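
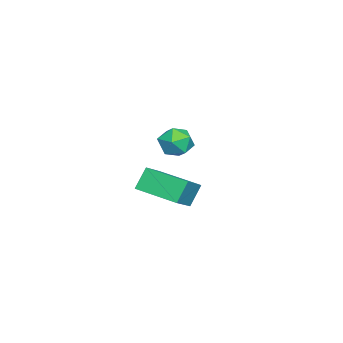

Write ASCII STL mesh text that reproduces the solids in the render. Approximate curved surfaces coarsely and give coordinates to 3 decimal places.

solid 
facet normal -0.483 0.254 0.838
outer loop
vertex 2.844 2.527 -1.426
vertex 3.328 4.543 -1.759
vertex 1.493 2.713 -2.262
endloop
endfacet
facet normal -0.231 -0.960 0.159
outer loop
vertex 2.092 2.397 -3.301
vertex 2.844 2.527 -1.426
vertex 1.493 2.713 -2.262
endloop
endfacet
facet normal -0.483 0.254 0.838
outer loop
vertex 1.493 2.713 -2.262
vertex 3.328 4.543 -1.759
vertex 1.977 4.729 -2.595
endloop
endfacet
facet normal -0.845 0.117 -0.522
outer loop
vertex 1.977 4.729 -2.595
vertex 2.092 2.397 -3.301
vertex 1.493 2.713 -2.262
endloop
endfacet
facet normal 0.845 -0.117 0.522
outer loop
vertex 2.844 2.527 -1.426
vertex 3.927 4.227 -2.798
vertex 3.328 4.543 -1.759
endloop
endfacet
facet normal -0.231 -0.960 0.159
outer loop
vertex 3.443 2.211 -2.465
vertex 2.844 2.527 -1.426
vertex 2.092 2.397 -3.301
endloop
endfacet
facet normal 0.845 -0.117 0.522
outer loop
vertex 3.443 2.211 -2.465
vertex 3.927 4.227 -2.798
vertex 2.844 2.527 -1.426
endloop
endfacet
facet normal 0.231 0.960 -0.159
outer loop
vertex 3.328 4.543 -1.759
vertex 3.927 4.227 -2.798
vertex 1.977 4.729 -2.595
endloop
endfacet
facet normal -0.845 0.117 -0.522
outer loop
vertex 2.576 4.413 -3.634
vertex 2.092 2.397 -3.301
vertex 1.977 4.729 -2.595
endloop
endfacet
facet normal 0.231 0.960 -0.159
outer loop
vertex 1.977 4.729 -2.595
vertex 3.927 4.227 -2.798
vertex 2.576 4.413 -3.634
endloop
endfacet
facet normal 0.483 -0.254 -0.838
outer loop
vertex 2.576 4.413 -3.634
vertex 3.443 2.211 -2.465
vertex 2.092 2.397 -3.301
endloop
endfacet
facet normal 0.483 -0.254 -0.838
outer loop
vertex 3.927 4.227 -2.798
vertex 3.443 2.211 -2.465
vertex 2.576 4.413 -3.634
endloop
endfacet
facet normal -0.876 0.479 -0.050
outer loop
vertex -3.024 2.96 -2.639
vertex -3.477 2.122 -2.723
vertex -3.322 2.497 -1.857
endloop
endfacet
facet normal -0.408 0.845 0.345
outer loop
vertex -3.024 2.96 -2.639
vertex -3.322 2.497 -1.857
vertex -2.462 2.916 -1.866
endloop
endfacet
facet normal 0.160 0.985 -0.061
outer loop
vertex -3.024 2.96 -2.639
vertex -2.462 2.916 -1.866
vertex -2.085 2.801 -2.738
endloop
endfacet
facet normal 0.045 0.705 -0.708
outer loop
vertex -3.024 2.96 -2.639
vertex -2.085 2.801 -2.738
vertex -2.713 2.309 -3.268
endloop
endfacet
facet normal -0.596 0.392 -0.701
outer loop
vertex -3.024 2.96 -2.639
vertex -2.713 2.309 -3.268
vertex -3.477 2.122 -2.723
endloop
endfacet
facet normal -0.198 0.426 0.883
outer loop
vertex -2.462 2.916 -1.866
vertex -3.322 2.497 -1.857
vertex -2.567 2.051 -1.472
endloop
endfacet
facet normal -0.955 -0.167 0.243
outer loop
vertex -3.322 2.497 -1.857
vertex -3.477 2.122 -2.723
vertex -3.195 1.559 -2.002
endloop
endfacet
facet normal -0.502 -0.307 -0.809
outer loop
vertex -3.477 2.122 -2.723
vertex -2.713 2.309 -3.268
vertex -2.818 1.444 -2.874
endloop
endfacet
facet normal 0.536 0.199 -0.820
outer loop
vertex -2.713 2.309 -3.268
vertex -2.085 2.801 -2.738
vertex -1.958 1.863 -2.883
endloop
endfacet
facet normal 0.723 0.652 0.227
outer loop
vertex -2.085 2.801 -2.738
vertex -2.462 2.916 -1.866
vertex -1.803 2.238 -2.017
endloop
endfacet
facet normal -0.045 -0.705 0.708
outer loop
vertex -2.256 1.4 -2.101
vertex -2.567 2.051 -1.472
vertex -3.195 1.559 -2.002
endloop
endfacet
facet normal -0.160 -0.985 0.061
outer loop
vertex -2.256 1.4 -2.101
vertex -3.195 1.559 -2.002
vertex -2.818 1.444 -2.874
endloop
endfacet
facet normal 0.408 -0.845 -0.345
outer loop
vertex -2.256 1.4 -2.101
vertex -2.818 1.444 -2.874
vertex -1.958 1.863 -2.883
endloop
endfacet
facet normal 0.876 -0.479 0.050
outer loop
vertex -2.256 1.4 -2.101
vertex -1.958 1.863 -2.883
vertex -1.803 2.238 -2.017
endloop
endfacet
facet normal 0.596 -0.392 0.701
outer loop
vertex -2.256 1.4 -2.101
vertex -1.803 2.238 -2.017
vertex -2.567 2.051 -1.472
endloop
endfacet
facet normal -0.536 -0.199 0.820
outer loop
vertex -3.195 1.559 -2.002
vertex -2.567 2.051 -1.472
vertex -3.322 2.497 -1.857
endloop
endfacet
facet normal -0.723 -0.652 -0.227
outer loop
vertex -2.818 1.444 -2.874
vertex -3.195 1.559 -2.002
vertex -3.477 2.122 -2.723
endloop
endfacet
facet normal 0.198 -0.426 -0.883
outer loop
vertex -1.958 1.863 -2.883
vertex -2.818 1.444 -2.874
vertex -2.713 2.309 -3.268
endloop
endfacet
facet normal 0.955 0.167 -0.243
outer loop
vertex -1.803 2.238 -2.017
vertex -1.958 1.863 -2.883
vertex -2.085 2.801 -2.738
endloop
endfacet
facet normal 0.502 0.307 0.809
outer loop
vertex -2.567 2.051 -1.472
vertex -1.803 2.238 -2.017
vertex -2.462 2.916 -1.866
endloop
endfacet

endsolid


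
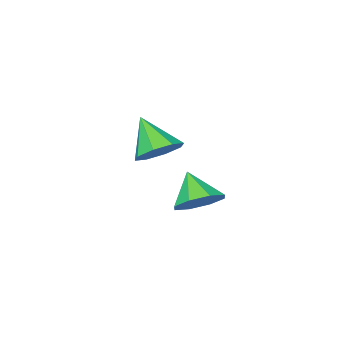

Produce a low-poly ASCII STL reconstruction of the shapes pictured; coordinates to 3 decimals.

solid 
facet normal -0.034 0.625 -0.779
outer loop
vertex -2.236 -1.533 -0.672
vertex -2.964 -2.171 -1.152
vertex -3.013 -1.33 -0.475
endloop
endfacet
facet normal 0.319 0.380 0.868
outer loop
vertex -2.236 -1.533 -0.672
vertex -3.013 -1.33 -0.475
vertex -2.896 -3.409 0.392
endloop
endfacet
facet normal -0.035 0.625 -0.779
outer loop
vertex -3.013 -1.33 -0.475
vertex -2.964 -2.171 -1.152
vertex -3.761 -1.62 -0.674
endloop
endfacet
facet normal -0.363 0.341 0.867
outer loop
vertex -3.013 -1.33 -0.475
vertex -3.761 -1.62 -0.674
vertex -2.896 -3.409 0.392
endloop
endfacet
facet normal -0.035 0.626 -0.779
outer loop
vertex -3.761 -1.62 -0.674
vertex -2.964 -2.171 -1.152
vertex -4.042 -2.232 -1.153
endloop
endfacet
facet normal -0.824 -0.063 0.563
outer loop
vertex -3.761 -1.62 -0.674
vertex -4.042 -2.232 -1.153
vertex -2.896 -3.409 0.392
endloop
endfacet
facet normal -0.035 0.626 -0.779
outer loop
vertex -4.042 -2.232 -1.153
vertex -2.964 -2.171 -1.152
vertex -3.692 -2.808 -1.631
endloop
endfacet
facet normal -0.793 -0.594 0.135
outer loop
vertex -4.042 -2.232 -1.153
vertex -3.692 -2.808 -1.631
vertex -2.896 -3.409 0.392
endloop
endfacet
facet normal -0.034 0.625 -0.780
outer loop
vertex -3.692 -2.808 -1.631
vertex -2.964 -2.171 -1.152
vertex -2.916 -3.011 -1.828
endloop
endfacet
facet normal -0.289 -0.943 -0.166
outer loop
vertex -3.692 -2.808 -1.631
vertex -2.916 -3.011 -1.828
vertex -2.896 -3.409 0.392
endloop
endfacet
facet normal -0.034 0.625 -0.780
outer loop
vertex -2.916 -3.011 -1.828
vertex -2.964 -2.171 -1.152
vertex -2.167 -2.722 -1.629
endloop
endfacet
facet normal 0.393 -0.904 -0.166
outer loop
vertex -2.916 -3.011 -1.828
vertex -2.167 -2.722 -1.629
vertex -2.896 -3.409 0.392
endloop
endfacet
facet normal -0.034 0.626 -0.779
outer loop
vertex -2.167 -2.722 -1.629
vertex -2.964 -2.171 -1.152
vertex -1.886 -2.11 -1.15
endloop
endfacet
facet normal 0.855 -0.501 0.138
outer loop
vertex -2.167 -2.722 -1.629
vertex -1.886 -2.11 -1.15
vertex -2.896 -3.409 0.392
endloop
endfacet
facet normal -0.034 0.625 -0.780
outer loop
vertex -1.886 -2.11 -1.15
vertex -2.964 -2.171 -1.152
vertex -2.236 -1.533 -0.672
endloop
endfacet
facet normal 0.824 0.031 0.566
outer loop
vertex -1.886 -2.11 -1.15
vertex -2.236 -1.533 -0.672
vertex -2.896 -3.409 0.392
endloop
endfacet
facet normal 0.084 0.624 -0.777
outer loop
vertex -0.713 2.072 -2.08
vertex -1.763 2.217 -2.077
vertex -0.94 2.691 -1.607
endloop
endfacet
facet normal 0.770 -0.184 0.611
outer loop
vertex -0.713 2.072 -2.08
vertex -0.94 2.691 -1.607
vertex -1.897 1.223 -0.843
endloop
endfacet
facet normal 0.084 0.625 -0.776
outer loop
vertex -0.94 2.691 -1.607
vertex -1.763 2.217 -2.077
vertex -1.649 3.032 -1.409
endloop
endfacet
facet normal 0.364 0.232 0.902
outer loop
vertex -0.94 2.691 -1.607
vertex -1.649 3.032 -1.409
vertex -1.897 1.223 -0.843
endloop
endfacet
facet normal 0.083 0.625 -0.776
outer loop
vertex -1.649 3.032 -1.409
vertex -1.763 2.217 -2.077
vertex -2.425 2.895 -1.602
endloop
endfacet
facet normal -0.282 0.321 0.904
outer loop
vertex -1.649 3.032 -1.409
vertex -2.425 2.895 -1.602
vertex -1.897 1.223 -0.843
endloop
endfacet
facet normal 0.084 0.625 -0.776
outer loop
vertex -2.425 2.895 -1.602
vertex -1.763 2.217 -2.077
vertex -2.813 2.361 -2.074
endloop
endfacet
facet normal -0.788 0.030 0.614
outer loop
vertex -2.425 2.895 -1.602
vertex -2.813 2.361 -2.074
vertex -1.897 1.223 -0.843
endloop
endfacet
facet normal 0.083 0.625 -0.776
outer loop
vertex -2.813 2.361 -2.074
vertex -1.763 2.217 -2.077
vertex -2.587 1.743 -2.547
endloop
endfacet
facet normal -0.859 -0.470 0.204
outer loop
vertex -2.813 2.361 -2.074
vertex -2.587 1.743 -2.547
vertex -1.897 1.223 -0.843
endloop
endfacet
facet normal 0.084 0.625 -0.776
outer loop
vertex -2.587 1.743 -2.547
vertex -1.763 2.217 -2.077
vertex -1.878 1.402 -2.745
endloop
endfacet
facet normal -0.452 -0.888 -0.088
outer loop
vertex -2.587 1.743 -2.547
vertex -1.878 1.402 -2.745
vertex -1.897 1.223 -0.843
endloop
endfacet
facet normal 0.084 0.625 -0.776
outer loop
vertex -1.878 1.402 -2.745
vertex -1.763 2.217 -2.077
vertex -1.102 1.538 -2.552
endloop
endfacet
facet normal 0.194 -0.977 -0.090
outer loop
vertex -1.878 1.402 -2.745
vertex -1.102 1.538 -2.552
vertex -1.897 1.223 -0.843
endloop
endfacet
facet normal 0.084 0.625 -0.776
outer loop
vertex -1.102 1.538 -2.552
vertex -1.763 2.217 -2.077
vertex -0.713 2.072 -2.08
endloop
endfacet
facet normal 0.700 -0.686 0.199
outer loop
vertex -1.102 1.538 -2.552
vertex -0.713 2.072 -2.08
vertex -1.897 1.223 -0.843
endloop
endfacet

endsolid


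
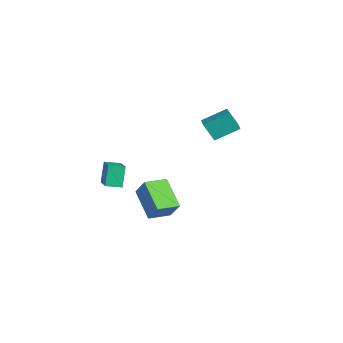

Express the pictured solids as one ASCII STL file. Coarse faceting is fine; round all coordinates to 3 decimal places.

solid 
facet normal -0.361 -0.366 0.858
outer loop
vertex -3.069 3.877 1.57
vertex -3.93 4.168 1.332
vertex -3.361 2.394 0.815
endloop
endfacet
facet normal 0.916 -0.310 0.254
outer loop
vertex -2.87 2.892 -0.352
vertex -3.069 3.877 1.57
vertex -3.361 2.394 0.815
endloop
endfacet
facet normal -0.362 -0.366 0.857
outer loop
vertex -3.361 2.394 0.815
vertex -3.93 4.168 1.332
vertex -4.222 2.685 0.576
endloop
endfacet
facet normal -0.173 -0.878 -0.447
outer loop
vertex -4.222 2.685 0.576
vertex -2.87 2.892 -0.352
vertex -3.361 2.394 0.815
endloop
endfacet
facet normal 0.173 0.878 0.447
outer loop
vertex -3.069 3.877 1.57
vertex -3.439 4.666 0.165
vertex -3.93 4.168 1.332
endloop
endfacet
facet normal 0.916 -0.310 0.254
outer loop
vertex -2.578 4.375 0.404
vertex -3.069 3.877 1.57
vertex -2.87 2.892 -0.352
endloop
endfacet
facet normal 0.172 0.878 0.447
outer loop
vertex -2.578 4.375 0.404
vertex -3.439 4.666 0.165
vertex -3.069 3.877 1.57
endloop
endfacet
facet normal -0.916 0.310 -0.253
outer loop
vertex -3.93 4.168 1.332
vertex -3.439 4.666 0.165
vertex -4.222 2.685 0.576
endloop
endfacet
facet normal -0.173 -0.877 -0.448
outer loop
vertex -3.731 3.183 -0.59
vertex -2.87 2.892 -0.352
vertex -4.222 2.685 0.576
endloop
endfacet
facet normal -0.916 0.310 -0.254
outer loop
vertex -4.222 2.685 0.576
vertex -3.439 4.666 0.165
vertex -3.731 3.183 -0.59
endloop
endfacet
facet normal 0.361 0.366 -0.858
outer loop
vertex -3.731 3.183 -0.59
vertex -2.578 4.375 0.404
vertex -2.87 2.892 -0.352
endloop
endfacet
facet normal 0.362 0.365 -0.858
outer loop
vertex -3.439 4.666 0.165
vertex -2.578 4.375 0.404
vertex -3.731 3.183 -0.59
endloop
endfacet
facet normal -0.495 -0.194 -0.847
outer loop
vertex -1.647 -2.509 -2.357
vertex -1.786 -1.116 -2.595
vertex 0.149 -2.509 -3.406
endloop
endfacet
facet normal 0.098 -0.981 0.167
outer loop
vertex 0.826 -2.244 -2.245
vertex -1.647 -2.509 -2.357
vertex 0.149 -2.509 -3.406
endloop
endfacet
facet normal -0.494 -0.194 -0.847
outer loop
vertex 0.149 -2.509 -3.406
vertex -1.786 -1.116 -2.595
vertex 0.01 -1.116 -3.643
endloop
endfacet
facet normal 0.864 0.000 -0.504
outer loop
vertex 0.01 -1.116 -3.643
vertex 0.826 -2.244 -2.245
vertex 0.149 -2.509 -3.406
endloop
endfacet
facet normal -0.864 -0.000 0.504
outer loop
vertex -1.647 -2.509 -2.357
vertex -1.109 -0.851 -1.434
vertex -1.786 -1.116 -2.595
endloop
endfacet
facet normal 0.098 -0.981 0.167
outer loop
vertex -0.97 -2.244 -1.197
vertex -1.647 -2.509 -2.357
vertex 0.826 -2.244 -2.245
endloop
endfacet
facet normal -0.864 -0.000 0.504
outer loop
vertex -0.97 -2.244 -1.197
vertex -1.109 -0.851 -1.434
vertex -1.647 -2.509 -2.357
endloop
endfacet
facet normal -0.097 0.981 -0.167
outer loop
vertex -1.786 -1.116 -2.595
vertex -1.109 -0.851 -1.434
vertex 0.01 -1.116 -3.643
endloop
endfacet
facet normal 0.864 0.000 -0.504
outer loop
vertex 0.687 -0.851 -2.483
vertex 0.826 -2.244 -2.245
vertex 0.01 -1.116 -3.643
endloop
endfacet
facet normal -0.098 0.981 -0.167
outer loop
vertex 0.01 -1.116 -3.643
vertex -1.109 -0.851 -1.434
vertex 0.687 -0.851 -2.483
endloop
endfacet
facet normal 0.494 0.194 0.847
outer loop
vertex 0.687 -0.851 -2.483
vertex -0.97 -2.244 -1.197
vertex 0.826 -2.244 -2.245
endloop
endfacet
facet normal 0.495 0.194 0.847
outer loop
vertex -1.109 -0.851 -1.434
vertex -0.97 -2.244 -1.197
vertex 0.687 -0.851 -2.483
endloop
endfacet
facet normal -0.858 0.209 -0.469
outer loop
vertex -2.915 -3.856 -0.291
vertex -2.606 -2.974 -0.463
vertex -2.358 -4.286 -1.501
endloop
endfacet
facet normal -0.325 -0.928 0.180
outer loop
vertex -0.634 -4.706 -0.557
vertex -2.915 -3.856 -0.291
vertex -2.358 -4.286 -1.501
endloop
endfacet
facet normal -0.858 0.209 -0.469
outer loop
vertex -2.358 -4.286 -1.501
vertex -2.606 -2.974 -0.463
vertex -2.049 -3.404 -1.673
endloop
endfacet
facet normal 0.398 -0.308 -0.864
outer loop
vertex -2.049 -3.404 -1.673
vertex -0.634 -4.706 -0.557
vertex -2.358 -4.286 -1.501
endloop
endfacet
facet normal -0.398 0.308 0.864
outer loop
vertex -2.915 -3.856 -0.291
vertex -0.882 -3.394 0.481
vertex -2.606 -2.974 -0.463
endloop
endfacet
facet normal -0.325 -0.928 0.180
outer loop
vertex -1.191 -4.276 0.653
vertex -2.915 -3.856 -0.291
vertex -0.634 -4.706 -0.557
endloop
endfacet
facet normal -0.398 0.308 0.864
outer loop
vertex -1.191 -4.276 0.653
vertex -0.882 -3.394 0.481
vertex -2.915 -3.856 -0.291
endloop
endfacet
facet normal 0.325 0.928 -0.180
outer loop
vertex -2.606 -2.974 -0.463
vertex -0.882 -3.394 0.481
vertex -2.049 -3.404 -1.673
endloop
endfacet
facet normal 0.398 -0.308 -0.864
outer loop
vertex -0.325 -3.824 -0.729
vertex -0.634 -4.706 -0.557
vertex -2.049 -3.404 -1.673
endloop
endfacet
facet normal 0.325 0.928 -0.180
outer loop
vertex -2.049 -3.404 -1.673
vertex -0.882 -3.394 0.481
vertex -0.325 -3.824 -0.729
endloop
endfacet
facet normal 0.858 -0.209 0.469
outer loop
vertex -0.325 -3.824 -0.729
vertex -1.191 -4.276 0.653
vertex -0.634 -4.706 -0.557
endloop
endfacet
facet normal 0.858 -0.209 0.469
outer loop
vertex -0.882 -3.394 0.481
vertex -1.191 -4.276 0.653
vertex -0.325 -3.824 -0.729
endloop
endfacet

endsolid


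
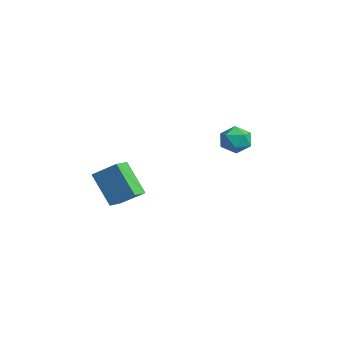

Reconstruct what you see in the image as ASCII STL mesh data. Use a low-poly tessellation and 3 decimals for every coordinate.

solid 
facet normal 0.234 0.486 0.842
outer loop
vertex -2.858 4.469 2.758
vertex -2.998 3.814 3.175
vertex -2.275 3.955 2.893
endloop
endfacet
facet normal 0.595 0.751 0.287
outer loop
vertex -2.858 4.469 2.758
vertex -2.275 3.955 2.893
vertex -2.351 4.287 2.182
endloop
endfacet
facet normal 0.123 0.972 -0.199
outer loop
vertex -2.858 4.469 2.758
vertex -2.351 4.287 2.182
vertex -3.121 4.352 2.024
endloop
endfacet
facet normal -0.531 0.845 0.056
outer loop
vertex -2.858 4.469 2.758
vertex -3.121 4.352 2.024
vertex -3.521 4.06 2.638
endloop
endfacet
facet normal -0.462 0.544 0.700
outer loop
vertex -2.858 4.469 2.758
vertex -3.521 4.06 2.638
vertex -2.998 3.814 3.175
endloop
endfacet
facet normal 0.976 0.219 -0.002
outer loop
vertex -2.351 4.287 2.182
vertex -2.275 3.955 2.893
vertex -2.179 3.52 2.242
endloop
endfacet
facet normal 0.390 -0.209 0.897
outer loop
vertex -2.275 3.955 2.893
vertex -2.998 3.814 3.175
vertex -2.579 3.228 2.856
endloop
endfacet
facet normal -0.737 -0.113 0.666
outer loop
vertex -2.998 3.814 3.175
vertex -3.521 4.06 2.638
vertex -3.349 3.293 2.698
endloop
endfacet
facet normal -0.848 0.374 -0.375
outer loop
vertex -3.521 4.06 2.638
vertex -3.121 4.352 2.024
vertex -3.425 3.625 1.987
endloop
endfacet
facet normal 0.210 0.579 -0.788
outer loop
vertex -3.121 4.352 2.024
vertex -2.351 4.287 2.182
vertex -2.702 3.766 1.705
endloop
endfacet
facet normal 0.531 -0.845 -0.056
outer loop
vertex -2.842 3.111 2.122
vertex -2.179 3.52 2.242
vertex -2.579 3.228 2.856
endloop
endfacet
facet normal -0.123 -0.972 0.199
outer loop
vertex -2.842 3.111 2.122
vertex -2.579 3.228 2.856
vertex -3.349 3.293 2.698
endloop
endfacet
facet normal -0.595 -0.751 -0.287
outer loop
vertex -2.842 3.111 2.122
vertex -3.349 3.293 2.698
vertex -3.425 3.625 1.987
endloop
endfacet
facet normal -0.234 -0.486 -0.842
outer loop
vertex -2.842 3.111 2.122
vertex -3.425 3.625 1.987
vertex -2.702 3.766 1.705
endloop
endfacet
facet normal 0.462 -0.544 -0.700
outer loop
vertex -2.842 3.111 2.122
vertex -2.702 3.766 1.705
vertex -2.179 3.52 2.242
endloop
endfacet
facet normal 0.848 -0.374 0.375
outer loop
vertex -2.579 3.228 2.856
vertex -2.179 3.52 2.242
vertex -2.275 3.955 2.893
endloop
endfacet
facet normal -0.210 -0.579 0.788
outer loop
vertex -3.349 3.293 2.698
vertex -2.579 3.228 2.856
vertex -2.998 3.814 3.175
endloop
endfacet
facet normal -0.976 -0.219 0.002
outer loop
vertex -3.425 3.625 1.987
vertex -3.349 3.293 2.698
vertex -3.521 4.06 2.638
endloop
endfacet
facet normal -0.390 0.209 -0.897
outer loop
vertex -2.702 3.766 1.705
vertex -3.425 3.625 1.987
vertex -3.121 4.352 2.024
endloop
endfacet
facet normal 0.737 0.113 -0.666
outer loop
vertex -2.179 3.52 2.242
vertex -2.702 3.766 1.705
vertex -2.351 4.287 2.182
endloop
endfacet
facet normal -0.540 -0.251 0.803
outer loop
vertex -2.326 -1.676 1.914
vertex -2.872 -1.032 1.748
vertex -3.072 -2.505 1.153
endloop
endfacet
facet normal 0.635 -0.748 0.193
outer loop
vertex -2.088 -2.048 -0.308
vertex -2.326 -1.676 1.914
vertex -3.072 -2.505 1.153
endloop
endfacet
facet normal -0.540 -0.251 0.803
outer loop
vertex -3.072 -2.505 1.153
vertex -2.872 -1.032 1.748
vertex -3.618 -1.861 0.987
endloop
endfacet
facet normal -0.552 -0.614 -0.564
outer loop
vertex -3.618 -1.861 0.987
vertex -2.088 -2.048 -0.308
vertex -3.072 -2.505 1.153
endloop
endfacet
facet normal 0.552 0.614 0.564
outer loop
vertex -2.326 -1.676 1.914
vertex -1.888 -0.575 0.287
vertex -2.872 -1.032 1.748
endloop
endfacet
facet normal 0.635 -0.748 0.193
outer loop
vertex -1.342 -1.219 0.453
vertex -2.326 -1.676 1.914
vertex -2.088 -2.048 -0.308
endloop
endfacet
facet normal 0.552 0.614 0.564
outer loop
vertex -1.342 -1.219 0.453
vertex -1.888 -0.575 0.287
vertex -2.326 -1.676 1.914
endloop
endfacet
facet normal -0.635 0.748 -0.193
outer loop
vertex -2.872 -1.032 1.748
vertex -1.888 -0.575 0.287
vertex -3.618 -1.861 0.987
endloop
endfacet
facet normal -0.552 -0.614 -0.564
outer loop
vertex -2.634 -1.404 -0.474
vertex -2.088 -2.048 -0.308
vertex -3.618 -1.861 0.987
endloop
endfacet
facet normal -0.635 0.748 -0.193
outer loop
vertex -3.618 -1.861 0.987
vertex -1.888 -0.575 0.287
vertex -2.634 -1.404 -0.474
endloop
endfacet
facet normal 0.540 0.251 -0.803
outer loop
vertex -2.634 -1.404 -0.474
vertex -1.342 -1.219 0.453
vertex -2.088 -2.048 -0.308
endloop
endfacet
facet normal 0.540 0.251 -0.803
outer loop
vertex -1.888 -0.575 0.287
vertex -1.342 -1.219 0.453
vertex -2.634 -1.404 -0.474
endloop
endfacet

endsolid


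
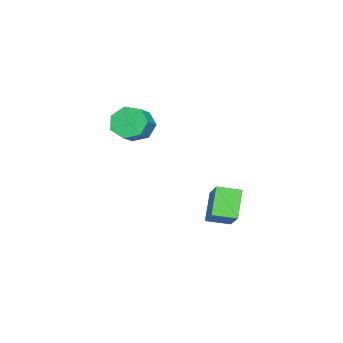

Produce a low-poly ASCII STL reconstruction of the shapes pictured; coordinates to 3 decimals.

solid 
facet normal -0.853 -0.003 -0.521
outer loop
vertex 0.179 -2.298 -0.822
vertex -0.311 -2.272 -0.02
vertex 0.003 -1.554 -0.538
endloop
endfacet
facet normal 0.475 0.410 -0.779
outer loop
vertex 0.179 -2.298 -0.822
vertex 0.003 -1.554 -0.538
vertex 1.16 -2.295 -0.222
endloop
endfacet
facet normal 0.474 0.408 -0.780
outer loop
vertex 1.16 -2.295 -0.222
vertex 0.003 -1.554 -0.538
vertex 0.985 -1.55 0.061
endloop
endfacet
facet normal 0.854 0.003 0.521
outer loop
vertex 1.16 -2.295 -0.222
vertex 0.985 -1.55 0.061
vertex 0.671 -2.268 0.58
endloop
endfacet
facet normal -0.853 -0.003 -0.521
outer loop
vertex 0.003 -1.554 -0.538
vertex -0.311 -2.272 -0.02
vertex -0.409 -1.35 0.135
endloop
endfacet
facet normal 0.127 0.968 -0.215
outer loop
vertex 0.003 -1.554 -0.538
vertex -0.409 -1.35 0.135
vertex 0.985 -1.55 0.061
endloop
endfacet
facet normal 0.127 0.968 -0.215
outer loop
vertex 0.985 -1.55 0.061
vertex -0.409 -1.35 0.135
vertex 0.573 -1.346 0.735
endloop
endfacet
facet normal 0.854 0.003 0.521
outer loop
vertex 0.985 -1.55 0.061
vertex 0.573 -1.346 0.735
vertex 0.671 -2.268 0.58
endloop
endfacet
facet normal -0.854 -0.003 -0.520
outer loop
vertex -0.409 -1.35 0.135
vertex -0.311 -2.272 -0.02
vertex -0.747 -1.84 0.693
endloop
endfacet
facet normal -0.315 0.800 0.511
outer loop
vertex -0.409 -1.35 0.135
vertex -0.747 -1.84 0.693
vertex 0.573 -1.346 0.735
endloop
endfacet
facet normal -0.315 0.799 0.513
outer loop
vertex 0.573 -1.346 0.735
vertex -0.747 -1.84 0.693
vertex 0.235 -1.837 1.292
endloop
endfacet
facet normal 0.854 0.003 0.521
outer loop
vertex 0.573 -1.346 0.735
vertex 0.235 -1.837 1.292
vertex 0.671 -2.268 0.58
endloop
endfacet
facet normal -0.854 -0.002 -0.521
outer loop
vertex -0.747 -1.84 0.693
vertex -0.311 -2.272 -0.02
vertex -0.757 -2.656 0.713
endloop
endfacet
facet normal -0.521 0.027 0.853
outer loop
vertex -0.747 -1.84 0.693
vertex -0.757 -2.656 0.713
vertex 0.235 -1.837 1.292
endloop
endfacet
facet normal -0.521 0.028 0.853
outer loop
vertex 0.235 -1.837 1.292
vertex -0.757 -2.656 0.713
vertex 0.225 -2.652 1.313
endloop
endfacet
facet normal 0.854 0.003 0.521
outer loop
vertex 0.235 -1.837 1.292
vertex 0.225 -2.652 1.313
vertex 0.671 -2.268 0.58
endloop
endfacet
facet normal -0.854 -0.003 -0.521
outer loop
vertex -0.757 -2.656 0.713
vertex -0.311 -2.272 -0.02
vertex -0.431 -3.182 0.182
endloop
endfacet
facet normal -0.334 -0.764 0.552
outer loop
vertex -0.757 -2.656 0.713
vertex -0.431 -3.182 0.182
vertex 0.225 -2.652 1.313
endloop
endfacet
facet normal -0.333 -0.765 0.552
outer loop
vertex 0.225 -2.652 1.313
vertex -0.431 -3.182 0.182
vertex 0.551 -3.178 0.781
endloop
endfacet
facet normal 0.854 0.002 0.521
outer loop
vertex 0.225 -2.652 1.313
vertex 0.551 -3.178 0.781
vertex 0.671 -2.268 0.58
endloop
endfacet
facet normal -0.853 -0.003 -0.522
outer loop
vertex -0.431 -3.182 0.182
vertex -0.311 -2.272 -0.02
vertex -0.014 -3.023 -0.501
endloop
endfacet
facet normal 0.104 -0.981 -0.165
outer loop
vertex -0.431 -3.182 0.182
vertex -0.014 -3.023 -0.501
vertex 0.551 -3.178 0.781
endloop
endfacet
facet normal 0.105 -0.981 -0.165
outer loop
vertex 0.551 -3.178 0.781
vertex -0.014 -3.023 -0.501
vertex 0.967 -3.019 0.098
endloop
endfacet
facet normal 0.854 0.002 0.521
outer loop
vertex 0.551 -3.178 0.781
vertex 0.967 -3.019 0.098
vertex 0.671 -2.268 0.58
endloop
endfacet
facet normal -0.853 -0.004 -0.521
outer loop
vertex -0.014 -3.023 -0.501
vertex -0.311 -2.272 -0.02
vertex 0.179 -2.298 -0.822
endloop
endfacet
facet normal 0.464 -0.459 -0.757
outer loop
vertex -0.014 -3.023 -0.501
vertex 0.179 -2.298 -0.822
vertex 0.967 -3.019 0.098
endloop
endfacet
facet normal 0.465 -0.459 -0.757
outer loop
vertex 0.967 -3.019 0.098
vertex 0.179 -2.298 -0.822
vertex 1.16 -2.295 -0.222
endloop
endfacet
facet normal 0.854 0.002 0.521
outer loop
vertex 0.967 -3.019 0.098
vertex 1.16 -2.295 -0.222
vertex 0.671 -2.268 0.58
endloop
endfacet
facet normal -0.636 -0.110 0.764
outer loop
vertex 3.399 3.002 -1.263
vertex 2.953 4.026 -1.487
vertex 2.236 2.259 -2.339
endloop
endfacet
facet normal 0.392 -0.899 0.197
outer loop
vertex 3.247 2.434 -3.553
vertex 3.399 3.002 -1.263
vertex 2.236 2.259 -2.339
endloop
endfacet
facet normal -0.636 -0.110 0.764
outer loop
vertex 2.236 2.259 -2.339
vertex 2.953 4.026 -1.487
vertex 1.789 3.284 -2.563
endloop
endfacet
facet normal -0.665 -0.424 -0.615
outer loop
vertex 1.789 3.284 -2.563
vertex 3.247 2.434 -3.553
vertex 2.236 2.259 -2.339
endloop
endfacet
facet normal 0.665 0.424 0.615
outer loop
vertex 3.399 3.002 -1.263
vertex 3.964 4.201 -2.701
vertex 2.953 4.026 -1.487
endloop
endfacet
facet normal 0.391 -0.899 0.197
outer loop
vertex 4.411 3.176 -2.477
vertex 3.399 3.002 -1.263
vertex 3.247 2.434 -3.553
endloop
endfacet
facet normal 0.665 0.424 0.615
outer loop
vertex 4.411 3.176 -2.477
vertex 3.964 4.201 -2.701
vertex 3.399 3.002 -1.263
endloop
endfacet
facet normal -0.391 0.899 -0.196
outer loop
vertex 2.953 4.026 -1.487
vertex 3.964 4.201 -2.701
vertex 1.789 3.284 -2.563
endloop
endfacet
facet normal -0.665 -0.424 -0.615
outer loop
vertex 2.801 3.458 -3.777
vertex 3.247 2.434 -3.553
vertex 1.789 3.284 -2.563
endloop
endfacet
facet normal -0.391 0.899 -0.198
outer loop
vertex 1.789 3.284 -2.563
vertex 3.964 4.201 -2.701
vertex 2.801 3.458 -3.777
endloop
endfacet
facet normal 0.636 0.110 -0.764
outer loop
vertex 2.801 3.458 -3.777
vertex 4.411 3.176 -2.477
vertex 3.247 2.434 -3.553
endloop
endfacet
facet normal 0.636 0.110 -0.764
outer loop
vertex 3.964 4.201 -2.701
vertex 4.411 3.176 -2.477
vertex 2.801 3.458 -3.777
endloop
endfacet

endsolid


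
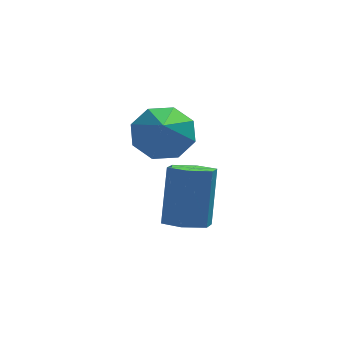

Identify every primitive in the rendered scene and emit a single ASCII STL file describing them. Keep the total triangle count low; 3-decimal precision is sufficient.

solid 
facet normal -0.118 -0.413 -0.903
outer loop
vertex 3.949 1.616 -1.745
vertex 3.39 1.516 -1.626
vertex 3.549 2.015 -1.875
endloop
endfacet
facet normal 0.714 0.597 -0.366
outer loop
vertex 3.949 1.616 -1.745
vertex 3.549 2.015 -1.875
vertex 4.129 2.243 -0.372
endloop
endfacet
facet normal 0.715 0.595 -0.366
outer loop
vertex 4.129 2.243 -0.372
vertex 3.549 2.015 -1.875
vertex 3.729 2.643 -0.503
endloop
endfacet
facet normal 0.117 0.413 0.903
outer loop
vertex 4.129 2.243 -0.372
vertex 3.729 2.643 -0.503
vertex 3.57 2.144 -0.254
endloop
endfacet
facet normal -0.117 -0.413 -0.903
outer loop
vertex 3.549 2.015 -1.875
vertex 3.39 1.516 -1.626
vertex 2.99 1.916 -1.757
endloop
endfacet
facet normal -0.238 0.895 -0.378
outer loop
vertex 3.549 2.015 -1.875
vertex 2.99 1.916 -1.757
vertex 3.729 2.643 -0.503
endloop
endfacet
facet normal -0.240 0.895 -0.377
outer loop
vertex 3.729 2.643 -0.503
vertex 2.99 1.916 -1.757
vertex 3.17 2.543 -0.384
endloop
endfacet
facet normal 0.118 0.413 0.903
outer loop
vertex 3.729 2.643 -0.503
vertex 3.17 2.543 -0.384
vertex 3.57 2.144 -0.254
endloop
endfacet
facet normal -0.117 -0.413 -0.903
outer loop
vertex 2.99 1.916 -1.757
vertex 3.39 1.516 -1.626
vertex 2.831 1.417 -1.508
endloop
endfacet
facet normal -0.954 0.299 -0.011
outer loop
vertex 2.99 1.916 -1.757
vertex 2.831 1.417 -1.508
vertex 3.17 2.543 -0.384
endloop
endfacet
facet normal -0.954 0.299 -0.011
outer loop
vertex 3.17 2.543 -0.384
vertex 2.831 1.417 -1.508
vertex 3.011 2.044 -0.135
endloop
endfacet
facet normal 0.118 0.413 0.903
outer loop
vertex 3.17 2.543 -0.384
vertex 3.011 2.044 -0.135
vertex 3.57 2.144 -0.254
endloop
endfacet
facet normal -0.117 -0.413 -0.903
outer loop
vertex 2.831 1.417 -1.508
vertex 3.39 1.516 -1.626
vertex 3.231 1.017 -1.377
endloop
endfacet
facet normal -0.715 -0.596 0.366
outer loop
vertex 2.831 1.417 -1.508
vertex 3.231 1.017 -1.377
vertex 3.011 2.044 -0.135
endloop
endfacet
facet normal -0.714 -0.596 0.367
outer loop
vertex 3.011 2.044 -0.135
vertex 3.231 1.017 -1.377
vertex 3.411 1.645 -0.005
endloop
endfacet
facet normal 0.118 0.413 0.903
outer loop
vertex 3.011 2.044 -0.135
vertex 3.411 1.645 -0.005
vertex 3.57 2.144 -0.254
endloop
endfacet
facet normal -0.118 -0.413 -0.903
outer loop
vertex 3.231 1.017 -1.377
vertex 3.39 1.516 -1.626
vertex 3.79 1.117 -1.496
endloop
endfacet
facet normal 0.240 -0.894 0.378
outer loop
vertex 3.231 1.017 -1.377
vertex 3.79 1.117 -1.496
vertex 3.411 1.645 -0.005
endloop
endfacet
facet normal 0.238 -0.895 0.377
outer loop
vertex 3.411 1.645 -0.005
vertex 3.79 1.117 -1.496
vertex 3.97 1.744 -0.123
endloop
endfacet
facet normal 0.117 0.413 0.903
outer loop
vertex 3.411 1.645 -0.005
vertex 3.97 1.744 -0.123
vertex 3.57 2.144 -0.254
endloop
endfacet
facet normal -0.118 -0.413 -0.903
outer loop
vertex 3.79 1.117 -1.496
vertex 3.39 1.516 -1.626
vertex 3.949 1.616 -1.745
endloop
endfacet
facet normal 0.954 -0.299 0.011
outer loop
vertex 3.79 1.117 -1.496
vertex 3.949 1.616 -1.745
vertex 3.97 1.744 -0.123
endloop
endfacet
facet normal 0.954 -0.299 0.011
outer loop
vertex 3.97 1.744 -0.123
vertex 3.949 1.616 -1.745
vertex 4.129 2.243 -0.372
endloop
endfacet
facet normal 0.117 0.413 0.903
outer loop
vertex 3.97 1.744 -0.123
vertex 4.129 2.243 -0.372
vertex 3.57 2.144 -0.254
endloop
endfacet
facet normal 0.061 0.779 -0.624
outer loop
vertex 3.647 2.227 0.543
vertex 2.96 2.429 0.728
vertex 3.637 2.581 0.984
endloop
endfacet
facet normal 0.898 -0.333 0.288
outer loop
vertex 3.647 2.227 0.543
vertex 3.637 2.581 0.984
vertex 2.86 1.151 1.752
endloop
endfacet
facet normal 0.061 0.780 -0.623
outer loop
vertex 3.637 2.581 0.984
vertex 2.96 2.429 0.728
vertex 3.23 2.846 1.276
endloop
endfacet
facet normal 0.617 0.085 0.782
outer loop
vertex 3.637 2.581 0.984
vertex 3.23 2.846 1.276
vertex 2.86 1.151 1.752
endloop
endfacet
facet normal 0.062 0.779 -0.624
outer loop
vertex 3.23 2.846 1.276
vertex 2.96 2.429 0.728
vertex 2.665 2.867 1.246
endloop
endfacet
facet normal -0.041 0.278 0.960
outer loop
vertex 3.23 2.846 1.276
vertex 2.665 2.867 1.246
vertex 2.86 1.151 1.752
endloop
endfacet
facet normal 0.061 0.779 -0.624
outer loop
vertex 2.665 2.867 1.246
vertex 2.96 2.429 0.728
vertex 2.272 2.631 0.913
endloop
endfacet
facet normal -0.686 0.133 0.715
outer loop
vertex 2.665 2.867 1.246
vertex 2.272 2.631 0.913
vertex 2.86 1.151 1.752
endloop
endfacet
facet normal 0.060 0.778 -0.625
outer loop
vertex 2.272 2.631 0.913
vertex 2.96 2.429 0.728
vertex 2.283 2.276 0.472
endloop
endfacet
facet normal -0.945 -0.267 0.191
outer loop
vertex 2.272 2.631 0.913
vertex 2.283 2.276 0.472
vertex 2.86 1.151 1.752
endloop
endfacet
facet normal 0.060 0.779 -0.624
outer loop
vertex 2.283 2.276 0.472
vertex 2.96 2.429 0.728
vertex 2.689 2.011 0.18
endloop
endfacet
facet normal -0.664 -0.684 -0.302
outer loop
vertex 2.283 2.276 0.472
vertex 2.689 2.011 0.18
vertex 2.86 1.151 1.752
endloop
endfacet
facet normal 0.062 0.779 -0.625
outer loop
vertex 2.689 2.011 0.18
vertex 2.96 2.429 0.728
vertex 3.255 1.99 0.21
endloop
endfacet
facet normal -0.007 -0.878 -0.479
outer loop
vertex 2.689 2.011 0.18
vertex 3.255 1.99 0.21
vertex 2.86 1.151 1.752
endloop
endfacet
facet normal 0.060 0.778 -0.625
outer loop
vertex 3.255 1.99 0.21
vertex 2.96 2.429 0.728
vertex 3.647 2.227 0.543
endloop
endfacet
facet normal 0.641 -0.731 -0.234
outer loop
vertex 3.255 1.99 0.21
vertex 3.647 2.227 0.543
vertex 2.86 1.151 1.752
endloop
endfacet

endsolid


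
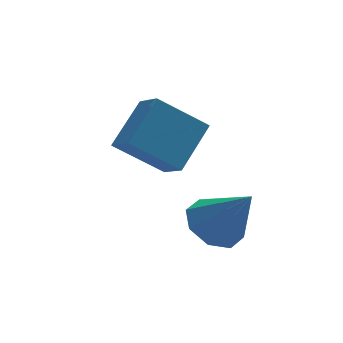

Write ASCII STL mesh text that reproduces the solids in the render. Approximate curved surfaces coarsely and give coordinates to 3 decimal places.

solid 
facet normal -0.781 0.149 0.607
outer loop
vertex -2.364 1.846 -0.834
vertex -1.201 2.98 0.384
vertex -2.683 2.891 -1.502
endloop
endfacet
facet normal -0.573 -0.558 -0.600
outer loop
vertex -1.059 2.58 -2.764
vertex -2.364 1.846 -0.834
vertex -2.683 2.891 -1.502
endloop
endfacet
facet normal -0.781 0.149 0.607
outer loop
vertex -2.683 2.891 -1.502
vertex -1.201 2.98 0.384
vertex -1.52 4.024 -0.284
endloop
endfacet
facet normal -0.249 0.816 -0.521
outer loop
vertex -1.52 4.024 -0.284
vertex -1.059 2.58 -2.764
vertex -2.683 2.891 -1.502
endloop
endfacet
facet normal 0.249 -0.816 0.522
outer loop
vertex -2.364 1.846 -0.834
vertex 0.423 2.669 -0.878
vertex -1.201 2.98 0.384
endloop
endfacet
facet normal -0.573 -0.559 -0.600
outer loop
vertex -0.74 1.536 -2.096
vertex -2.364 1.846 -0.834
vertex -1.059 2.58 -2.764
endloop
endfacet
facet normal 0.249 -0.816 0.521
outer loop
vertex -0.74 1.536 -2.096
vertex 0.423 2.669 -0.878
vertex -2.364 1.846 -0.834
endloop
endfacet
facet normal 0.573 0.559 0.600
outer loop
vertex -1.201 2.98 0.384
vertex 0.423 2.669 -0.878
vertex -1.52 4.024 -0.284
endloop
endfacet
facet normal -0.249 0.816 -0.521
outer loop
vertex 0.104 3.714 -1.546
vertex -1.059 2.58 -2.764
vertex -1.52 4.024 -0.284
endloop
endfacet
facet normal 0.573 0.558 0.600
outer loop
vertex -1.52 4.024 -0.284
vertex 0.423 2.669 -0.878
vertex 0.104 3.714 -1.546
endloop
endfacet
facet normal 0.781 -0.149 -0.606
outer loop
vertex 0.104 3.714 -1.546
vertex -0.74 1.536 -2.096
vertex -1.059 2.58 -2.764
endloop
endfacet
facet normal 0.781 -0.149 -0.607
outer loop
vertex 0.423 2.669 -0.878
vertex -0.74 1.536 -2.096
vertex 0.104 3.714 -1.546
endloop
endfacet
facet normal -0.423 0.435 -0.795
outer loop
vertex 0.736 -0.457 -4.08
vertex -0.114 -0.214 -3.495
vertex 0.803 0.267 -3.72
endloop
endfacet
facet normal 0.997 -0.073 -0.038
outer loop
vertex 0.736 -0.457 -4.08
vertex 0.803 0.267 -3.72
vertex 0.774 -1.126 -1.825
endloop
endfacet
facet normal -0.423 0.434 -0.795
outer loop
vertex 0.803 0.267 -3.72
vertex -0.114 -0.214 -3.495
vertex 0.333 0.709 -3.229
endloop
endfacet
facet normal 0.810 0.467 0.355
outer loop
vertex 0.803 0.267 -3.72
vertex 0.333 0.709 -3.229
vertex 0.774 -1.126 -1.825
endloop
endfacet
facet normal -0.423 0.434 -0.796
outer loop
vertex 0.333 0.709 -3.229
vertex -0.114 -0.214 -3.495
vertex -0.399 0.61 -2.894
endloop
endfacet
facet normal 0.253 0.626 0.738
outer loop
vertex 0.333 0.709 -3.229
vertex -0.399 0.61 -2.894
vertex 0.774 -1.126 -1.825
endloop
endfacet
facet normal -0.423 0.434 -0.795
outer loop
vertex -0.399 0.61 -2.894
vertex -0.114 -0.214 -3.495
vertex -0.964 0.028 -2.911
endloop
endfacet
facet normal -0.347 0.311 0.885
outer loop
vertex -0.399 0.61 -2.894
vertex -0.964 0.028 -2.911
vertex 0.774 -1.126 -1.825
endloop
endfacet
facet normal -0.423 0.434 -0.796
outer loop
vertex -0.964 0.028 -2.911
vertex -0.114 -0.214 -3.495
vertex -1.031 -0.696 -3.27
endloop
endfacet
facet normal -0.639 -0.293 0.711
outer loop
vertex -0.964 0.028 -2.911
vertex -1.031 -0.696 -3.27
vertex 0.774 -1.126 -1.825
endloop
endfacet
facet normal -0.423 0.435 -0.795
outer loop
vertex -1.031 -0.696 -3.27
vertex -0.114 -0.214 -3.495
vertex -0.561 -1.138 -3.762
endloop
endfacet
facet normal -0.452 -0.834 0.317
outer loop
vertex -1.031 -0.696 -3.27
vertex -0.561 -1.138 -3.762
vertex 0.774 -1.126 -1.825
endloop
endfacet
facet normal -0.423 0.434 -0.795
outer loop
vertex -0.561 -1.138 -3.762
vertex -0.114 -0.214 -3.495
vertex 0.171 -1.039 -4.097
endloop
endfacet
facet normal 0.104 -0.992 -0.066
outer loop
vertex -0.561 -1.138 -3.762
vertex 0.171 -1.039 -4.097
vertex 0.774 -1.126 -1.825
endloop
endfacet
facet normal -0.423 0.434 -0.795
outer loop
vertex 0.171 -1.039 -4.097
vertex -0.114 -0.214 -3.495
vertex 0.736 -0.457 -4.08
endloop
endfacet
facet normal 0.704 -0.677 -0.213
outer loop
vertex 0.171 -1.039 -4.097
vertex 0.736 -0.457 -4.08
vertex 0.774 -1.126 -1.825
endloop
endfacet

endsolid


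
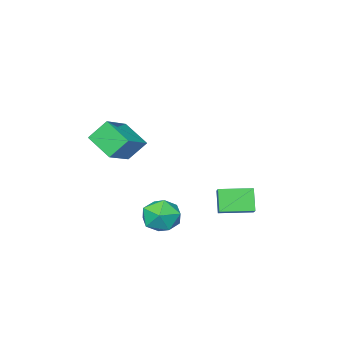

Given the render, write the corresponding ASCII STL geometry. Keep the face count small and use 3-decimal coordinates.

solid 
facet normal -0.514 0.396 0.761
outer loop
vertex 1.704 -3.429 2.479
vertex 3.459 -2.827 3.35
vertex 1.6 -1.811 1.567
endloop
endfacet
facet normal -0.856 -0.294 -0.425
outer loop
vertex 2.381 -2.413 0.41
vertex 1.704 -3.429 2.479
vertex 1.6 -1.811 1.567
endloop
endfacet
facet normal -0.513 0.396 0.761
outer loop
vertex 1.6 -1.811 1.567
vertex 3.459 -2.827 3.35
vertex 3.356 -1.209 2.438
endloop
endfacet
facet normal -0.055 0.870 -0.490
outer loop
vertex 3.356 -1.209 2.438
vertex 2.381 -2.413 0.41
vertex 1.6 -1.811 1.567
endloop
endfacet
facet normal 0.055 -0.870 0.490
outer loop
vertex 1.704 -3.429 2.479
vertex 4.24 -3.429 2.193
vertex 3.459 -2.827 3.35
endloop
endfacet
facet normal -0.856 -0.294 -0.425
outer loop
vertex 2.484 -4.031 1.322
vertex 1.704 -3.429 2.479
vertex 2.381 -2.413 0.41
endloop
endfacet
facet normal 0.055 -0.870 0.490
outer loop
vertex 2.484 -4.031 1.322
vertex 4.24 -3.429 2.193
vertex 1.704 -3.429 2.479
endloop
endfacet
facet normal 0.856 0.294 0.425
outer loop
vertex 3.459 -2.827 3.35
vertex 4.24 -3.429 2.193
vertex 3.356 -1.209 2.438
endloop
endfacet
facet normal -0.055 0.870 -0.490
outer loop
vertex 4.136 -1.811 1.281
vertex 2.381 -2.413 0.41
vertex 3.356 -1.209 2.438
endloop
endfacet
facet normal 0.856 0.294 0.424
outer loop
vertex 3.356 -1.209 2.438
vertex 4.24 -3.429 2.193
vertex 4.136 -1.811 1.281
endloop
endfacet
facet normal 0.514 -0.396 -0.761
outer loop
vertex 4.136 -1.811 1.281
vertex 2.484 -4.031 1.322
vertex 2.381 -2.413 0.41
endloop
endfacet
facet normal 0.513 -0.396 -0.761
outer loop
vertex 4.24 -3.429 2.193
vertex 2.484 -4.031 1.322
vertex 4.136 -1.811 1.281
endloop
endfacet
facet normal -0.808 0.590 -0.007
outer loop
vertex -4.276 0.156 -2.907
vertex -3.759 0.848 -4.218
vertex -4.677 -0.399 -3.358
endloop
endfacet
facet normal -0.330 -0.440 0.835
outer loop
vertex -3.101 -1.548 -3.342
vertex -4.276 0.156 -2.907
vertex -4.677 -0.399 -3.358
endloop
endfacet
facet normal -0.808 0.589 -0.008
outer loop
vertex -4.677 -0.399 -3.358
vertex -3.759 0.848 -4.218
vertex -4.159 0.293 -4.669
endloop
endfacet
facet normal -0.488 -0.677 -0.550
outer loop
vertex -4.159 0.293 -4.669
vertex -3.101 -1.548 -3.342
vertex -4.677 -0.399 -3.358
endloop
endfacet
facet normal 0.488 0.677 0.550
outer loop
vertex -4.276 0.156 -2.907
vertex -2.183 -0.301 -4.202
vertex -3.759 0.848 -4.218
endloop
endfacet
facet normal -0.330 -0.441 0.835
outer loop
vertex -2.701 -0.993 -2.891
vertex -4.276 0.156 -2.907
vertex -3.101 -1.548 -3.342
endloop
endfacet
facet normal 0.488 0.677 0.550
outer loop
vertex -2.701 -0.993 -2.891
vertex -2.183 -0.301 -4.202
vertex -4.276 0.156 -2.907
endloop
endfacet
facet normal 0.330 0.441 -0.835
outer loop
vertex -3.759 0.848 -4.218
vertex -2.183 -0.301 -4.202
vertex -4.159 0.293 -4.669
endloop
endfacet
facet normal -0.489 -0.677 -0.550
outer loop
vertex -2.584 -0.856 -4.653
vertex -3.101 -1.548 -3.342
vertex -4.159 0.293 -4.669
endloop
endfacet
facet normal 0.330 0.440 -0.835
outer loop
vertex -4.159 0.293 -4.669
vertex -2.183 -0.301 -4.202
vertex -2.584 -0.856 -4.653
endloop
endfacet
facet normal 0.808 -0.589 0.008
outer loop
vertex -2.584 -0.856 -4.653
vertex -2.701 -0.993 -2.891
vertex -3.101 -1.548 -3.342
endloop
endfacet
facet normal 0.808 -0.590 0.008
outer loop
vertex -2.183 -0.301 -4.202
vertex -2.701 -0.993 -2.891
vertex -2.584 -0.856 -4.653
endloop
endfacet
facet normal -0.579 0.397 0.711
outer loop
vertex 1.382 0.597 -2.85
vertex 0.724 -0.441 -2.806
vertex 1.708 -0.306 -2.08
endloop
endfacet
facet normal 0.082 0.664 0.744
outer loop
vertex 1.382 0.597 -2.85
vertex 1.708 -0.306 -2.08
vertex 2.569 0.3 -2.716
endloop
endfacet
facet normal 0.229 0.967 0.114
outer loop
vertex 1.382 0.597 -2.85
vertex 2.569 0.3 -2.716
vertex 2.117 0.539 -3.835
endloop
endfacet
facet normal -0.342 0.888 -0.307
outer loop
vertex 1.382 0.597 -2.85
vertex 2.117 0.539 -3.835
vertex 0.977 0.081 -3.891
endloop
endfacet
facet normal -0.842 0.536 0.062
outer loop
vertex 1.382 0.597 -2.85
vertex 0.977 0.081 -3.891
vertex 0.724 -0.441 -2.806
endloop
endfacet
facet normal 0.534 0.119 0.837
outer loop
vertex 2.569 0.3 -2.716
vertex 1.708 -0.306 -2.08
vertex 2.643 -0.921 -2.589
endloop
endfacet
facet normal -0.536 -0.311 0.785
outer loop
vertex 1.708 -0.306 -2.08
vertex 0.724 -0.441 -2.806
vertex 1.503 -1.379 -2.645
endloop
endfacet
facet normal -0.960 -0.086 -0.265
outer loop
vertex 0.724 -0.441 -2.806
vertex 0.977 0.081 -3.891
vertex 1.051 -1.14 -3.764
endloop
endfacet
facet normal -0.152 0.483 -0.862
outer loop
vertex 0.977 0.081 -3.891
vertex 2.117 0.539 -3.835
vertex 1.912 -0.534 -4.4
endloop
endfacet
facet normal 0.772 0.610 -0.181
outer loop
vertex 2.117 0.539 -3.835
vertex 2.569 0.3 -2.716
vertex 2.896 -0.399 -3.674
endloop
endfacet
facet normal 0.342 -0.888 0.307
outer loop
vertex 2.238 -1.437 -3.63
vertex 2.643 -0.921 -2.589
vertex 1.503 -1.379 -2.645
endloop
endfacet
facet normal -0.229 -0.967 -0.114
outer loop
vertex 2.238 -1.437 -3.63
vertex 1.503 -1.379 -2.645
vertex 1.051 -1.14 -3.764
endloop
endfacet
facet normal -0.082 -0.664 -0.744
outer loop
vertex 2.238 -1.437 -3.63
vertex 1.051 -1.14 -3.764
vertex 1.912 -0.534 -4.4
endloop
endfacet
facet normal 0.579 -0.397 -0.711
outer loop
vertex 2.238 -1.437 -3.63
vertex 1.912 -0.534 -4.4
vertex 2.896 -0.399 -3.674
endloop
endfacet
facet normal 0.842 -0.536 -0.062
outer loop
vertex 2.238 -1.437 -3.63
vertex 2.896 -0.399 -3.674
vertex 2.643 -0.921 -2.589
endloop
endfacet
facet normal 0.152 -0.483 0.862
outer loop
vertex 1.503 -1.379 -2.645
vertex 2.643 -0.921 -2.589
vertex 1.708 -0.306 -2.08
endloop
endfacet
facet normal -0.772 -0.610 0.181
outer loop
vertex 1.051 -1.14 -3.764
vertex 1.503 -1.379 -2.645
vertex 0.724 -0.441 -2.806
endloop
endfacet
facet normal -0.534 -0.119 -0.837
outer loop
vertex 1.912 -0.534 -4.4
vertex 1.051 -1.14 -3.764
vertex 0.977 0.081 -3.891
endloop
endfacet
facet normal 0.536 0.311 -0.785
outer loop
vertex 2.896 -0.399 -3.674
vertex 1.912 -0.534 -4.4
vertex 2.117 0.539 -3.835
endloop
endfacet
facet normal 0.960 0.086 0.265
outer loop
vertex 2.643 -0.921 -2.589
vertex 2.896 -0.399 -3.674
vertex 2.569 0.3 -2.716
endloop
endfacet

endsolid


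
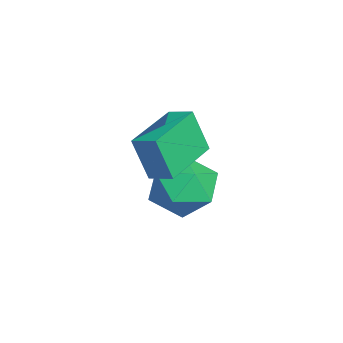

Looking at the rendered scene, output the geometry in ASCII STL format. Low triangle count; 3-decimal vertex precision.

solid 
facet normal -0.503 -0.803 -0.320
outer loop
vertex -1.101 -2.042 1.777
vertex -2.725 -1.087 1.932
vertex -0.963 -1.583 0.408
endloop
endfacet
facet normal 0.859 -0.506 -0.083
outer loop
vertex -0.555 -0.933 0.668
vertex -1.101 -2.042 1.777
vertex -0.963 -1.583 0.408
endloop
endfacet
facet normal -0.503 -0.803 -0.320
outer loop
vertex -0.963 -1.583 0.408
vertex -2.725 -1.087 1.932
vertex -2.586 -0.628 0.564
endloop
endfacet
facet normal 0.096 0.317 -0.944
outer loop
vertex -2.586 -0.628 0.564
vertex -0.555 -0.933 0.668
vertex -0.963 -1.583 0.408
endloop
endfacet
facet normal -0.096 -0.317 0.944
outer loop
vertex -1.101 -2.042 1.777
vertex -2.317 -0.437 2.192
vertex -2.725 -1.087 1.932
endloop
endfacet
facet normal 0.859 -0.505 -0.082
outer loop
vertex -0.694 -1.392 2.036
vertex -1.101 -2.042 1.777
vertex -0.555 -0.933 0.668
endloop
endfacet
facet normal -0.095 -0.316 0.944
outer loop
vertex -0.694 -1.392 2.036
vertex -2.317 -0.437 2.192
vertex -1.101 -2.042 1.777
endloop
endfacet
facet normal -0.859 0.506 0.083
outer loop
vertex -2.725 -1.087 1.932
vertex -2.317 -0.437 2.192
vertex -2.586 -0.628 0.564
endloop
endfacet
facet normal 0.096 0.316 -0.944
outer loop
vertex -2.179 0.022 0.823
vertex -0.555 -0.933 0.668
vertex -2.586 -0.628 0.564
endloop
endfacet
facet normal -0.859 0.505 0.083
outer loop
vertex -2.586 -0.628 0.564
vertex -2.317 -0.437 2.192
vertex -2.179 0.022 0.823
endloop
endfacet
facet normal 0.503 0.803 0.320
outer loop
vertex -2.179 0.022 0.823
vertex -0.694 -1.392 2.036
vertex -0.555 -0.933 0.668
endloop
endfacet
facet normal 0.503 0.803 0.320
outer loop
vertex -2.317 -0.437 2.192
vertex -0.694 -1.392 2.036
vertex -2.179 0.022 0.823
endloop
endfacet
facet normal -0.897 -0.195 0.397
outer loop
vertex -4.352 -0.422 -1.526
vertex -4.029 -1.492 -1.322
vertex -3.857 -0.687 -0.539
endloop
endfacet
facet normal -0.720 0.490 0.492
outer loop
vertex -4.352 -0.422 -1.526
vertex -3.857 -0.687 -0.539
vertex -3.573 0.271 -1.077
endloop
endfacet
facet normal -0.607 0.780 -0.150
outer loop
vertex -4.352 -0.422 -1.526
vertex -3.573 0.271 -1.077
vertex -3.569 0.059 -2.193
endloop
endfacet
facet normal -0.716 0.275 -0.642
outer loop
vertex -4.352 -0.422 -1.526
vertex -3.569 0.059 -2.193
vertex -3.852 -1.03 -2.344
endloop
endfacet
facet normal -0.895 -0.328 -0.303
outer loop
vertex -4.352 -0.422 -1.526
vertex -3.852 -1.03 -2.344
vertex -4.029 -1.492 -1.322
endloop
endfacet
facet normal -0.104 0.510 0.854
outer loop
vertex -3.573 0.271 -1.077
vertex -3.857 -0.687 -0.539
vertex -2.768 -0.37 -0.596
endloop
endfacet
facet normal -0.391 -0.597 0.700
outer loop
vertex -3.857 -0.687 -0.539
vertex -4.029 -1.492 -1.322
vertex -3.051 -1.459 -0.747
endloop
endfacet
facet normal -0.388 -0.813 -0.435
outer loop
vertex -4.029 -1.492 -1.322
vertex -3.852 -1.03 -2.344
vertex -3.047 -1.671 -1.863
endloop
endfacet
facet normal -0.098 0.162 -0.982
outer loop
vertex -3.852 -1.03 -2.344
vertex -3.569 0.059 -2.193
vertex -2.763 -0.713 -2.401
endloop
endfacet
facet normal 0.076 0.980 -0.186
outer loop
vertex -3.569 0.059 -2.193
vertex -3.573 0.271 -1.077
vertex -2.591 0.092 -1.618
endloop
endfacet
facet normal 0.716 -0.275 0.642
outer loop
vertex -2.268 -0.978 -1.414
vertex -2.768 -0.37 -0.596
vertex -3.051 -1.459 -0.747
endloop
endfacet
facet normal 0.607 -0.780 0.150
outer loop
vertex -2.268 -0.978 -1.414
vertex -3.051 -1.459 -0.747
vertex -3.047 -1.671 -1.863
endloop
endfacet
facet normal 0.720 -0.490 -0.492
outer loop
vertex -2.268 -0.978 -1.414
vertex -3.047 -1.671 -1.863
vertex -2.763 -0.713 -2.401
endloop
endfacet
facet normal 0.897 0.195 -0.397
outer loop
vertex -2.268 -0.978 -1.414
vertex -2.763 -0.713 -2.401
vertex -2.591 0.092 -1.618
endloop
endfacet
facet normal 0.895 0.328 0.303
outer loop
vertex -2.268 -0.978 -1.414
vertex -2.591 0.092 -1.618
vertex -2.768 -0.37 -0.596
endloop
endfacet
facet normal 0.098 -0.162 0.982
outer loop
vertex -3.051 -1.459 -0.747
vertex -2.768 -0.37 -0.596
vertex -3.857 -0.687 -0.539
endloop
endfacet
facet normal -0.076 -0.980 0.186
outer loop
vertex -3.047 -1.671 -1.863
vertex -3.051 -1.459 -0.747
vertex -4.029 -1.492 -1.322
endloop
endfacet
facet normal 0.104 -0.510 -0.854
outer loop
vertex -2.763 -0.713 -2.401
vertex -3.047 -1.671 -1.863
vertex -3.852 -1.03 -2.344
endloop
endfacet
facet normal 0.391 0.597 -0.700
outer loop
vertex -2.591 0.092 -1.618
vertex -2.763 -0.713 -2.401
vertex -3.569 0.059 -2.193
endloop
endfacet
facet normal 0.388 0.813 0.435
outer loop
vertex -2.768 -0.37 -0.596
vertex -2.591 0.092 -1.618
vertex -3.573 0.271 -1.077
endloop
endfacet

endsolid


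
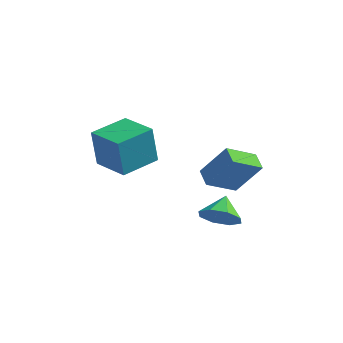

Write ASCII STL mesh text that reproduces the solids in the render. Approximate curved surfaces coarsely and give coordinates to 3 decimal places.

solid 
facet normal -0.850 0.497 -0.177
outer loop
vertex -3.573 -1.847 3.544
vertex -2.577 -0.136 3.563
vertex -3.263 -2.005 1.615
endloop
endfacet
facet normal -0.503 -0.864 -0.010
outer loop
vertex -1.623 -2.964 1.957
vertex -3.573 -1.847 3.544
vertex -3.263 -2.005 1.615
endloop
endfacet
facet normal -0.850 0.497 -0.177
outer loop
vertex -3.263 -2.005 1.615
vertex -2.577 -0.136 3.563
vertex -2.267 -0.294 1.634
endloop
endfacet
facet normal 0.158 -0.081 -0.984
outer loop
vertex -2.267 -0.294 1.634
vertex -1.623 -2.964 1.957
vertex -3.263 -2.005 1.615
endloop
endfacet
facet normal -0.158 0.081 0.984
outer loop
vertex -3.573 -1.847 3.544
vertex -0.937 -1.095 3.905
vertex -2.577 -0.136 3.563
endloop
endfacet
facet normal -0.503 -0.864 -0.010
outer loop
vertex -1.933 -2.806 3.886
vertex -3.573 -1.847 3.544
vertex -1.623 -2.964 1.957
endloop
endfacet
facet normal -0.158 0.081 0.984
outer loop
vertex -1.933 -2.806 3.886
vertex -0.937 -1.095 3.905
vertex -3.573 -1.847 3.544
endloop
endfacet
facet normal 0.503 0.864 0.010
outer loop
vertex -2.577 -0.136 3.563
vertex -0.937 -1.095 3.905
vertex -2.267 -0.294 1.634
endloop
endfacet
facet normal 0.158 -0.081 -0.984
outer loop
vertex -0.627 -1.253 1.976
vertex -1.623 -2.964 1.957
vertex -2.267 -0.294 1.634
endloop
endfacet
facet normal 0.503 0.864 0.010
outer loop
vertex -2.267 -0.294 1.634
vertex -0.937 -1.095 3.905
vertex -0.627 -1.253 1.976
endloop
endfacet
facet normal 0.850 -0.497 0.177
outer loop
vertex -0.627 -1.253 1.976
vertex -1.933 -2.806 3.886
vertex -1.623 -2.964 1.957
endloop
endfacet
facet normal 0.850 -0.497 0.177
outer loop
vertex -0.937 -1.095 3.905
vertex -1.933 -2.806 3.886
vertex -0.627 -1.253 1.976
endloop
endfacet
facet normal -0.571 0.787 0.236
outer loop
vertex 0.871 0.217 0.474
vertex 2.009 0.548 2.122
vertex 1.957 1.295 -0.493
endloop
endfacet
facet normal -0.561 -0.163 -0.812
outer loop
vertex 2.511 0.532 -0.722
vertex 0.871 0.217 0.474
vertex 1.957 1.295 -0.493
endloop
endfacet
facet normal -0.571 0.787 0.236
outer loop
vertex 1.957 1.295 -0.493
vertex 2.009 0.548 2.122
vertex 3.095 1.626 1.155
endloop
endfacet
facet normal 0.600 0.596 -0.534
outer loop
vertex 3.095 1.626 1.155
vertex 2.511 0.532 -0.722
vertex 1.957 1.295 -0.493
endloop
endfacet
facet normal -0.600 -0.596 0.534
outer loop
vertex 0.871 0.217 0.474
vertex 2.563 -0.215 1.893
vertex 2.009 0.548 2.122
endloop
endfacet
facet normal -0.561 -0.163 -0.812
outer loop
vertex 1.425 -0.546 0.245
vertex 0.871 0.217 0.474
vertex 2.511 0.532 -0.722
endloop
endfacet
facet normal -0.600 -0.596 0.534
outer loop
vertex 1.425 -0.546 0.245
vertex 2.563 -0.215 1.893
vertex 0.871 0.217 0.474
endloop
endfacet
facet normal 0.561 0.163 0.812
outer loop
vertex 2.009 0.548 2.122
vertex 2.563 -0.215 1.893
vertex 3.095 1.626 1.155
endloop
endfacet
facet normal 0.600 0.596 -0.534
outer loop
vertex 3.649 0.863 0.926
vertex 2.511 0.532 -0.722
vertex 3.095 1.626 1.155
endloop
endfacet
facet normal 0.561 0.163 0.812
outer loop
vertex 3.095 1.626 1.155
vertex 2.563 -0.215 1.893
vertex 3.649 0.863 0.926
endloop
endfacet
facet normal 0.571 -0.787 -0.236
outer loop
vertex 3.649 0.863 0.926
vertex 1.425 -0.546 0.245
vertex 2.511 0.532 -0.722
endloop
endfacet
facet normal 0.571 -0.787 -0.236
outer loop
vertex 2.563 -0.215 1.893
vertex 1.425 -0.546 0.245
vertex 3.649 0.863 0.926
endloop
endfacet
facet normal 0.061 -0.874 -0.482
outer loop
vertex 3.443 -3.774 1.407
vertex 2.978 -3.366 0.609
vertex 3.939 -3.462 0.904
endloop
endfacet
facet normal 0.576 0.307 0.758
outer loop
vertex 3.443 -3.774 1.407
vertex 3.939 -3.462 0.904
vertex 2.902 -2.274 1.211
endloop
endfacet
facet normal 0.061 -0.874 -0.482
outer loop
vertex 3.939 -3.462 0.904
vertex 2.978 -3.366 0.609
vertex 3.873 -3.094 0.228
endloop
endfacet
facet normal 0.760 0.599 0.252
outer loop
vertex 3.939 -3.462 0.904
vertex 3.873 -3.094 0.228
vertex 2.902 -2.274 1.211
endloop
endfacet
facet normal 0.060 -0.874 -0.482
outer loop
vertex 3.873 -3.094 0.228
vertex 2.978 -3.366 0.609
vertex 3.282 -2.885 -0.225
endloop
endfacet
facet normal 0.478 0.847 -0.234
outer loop
vertex 3.873 -3.094 0.228
vertex 3.282 -2.885 -0.225
vertex 2.902 -2.274 1.211
endloop
endfacet
facet normal 0.061 -0.874 -0.482
outer loop
vertex 3.282 -2.885 -0.225
vertex 2.978 -3.366 0.609
vertex 2.514 -2.958 -0.19
endloop
endfacet
facet normal -0.105 0.905 -0.413
outer loop
vertex 3.282 -2.885 -0.225
vertex 2.514 -2.958 -0.19
vertex 2.902 -2.274 1.211
endloop
endfacet
facet normal 0.061 -0.874 -0.482
outer loop
vertex 2.514 -2.958 -0.19
vertex 2.978 -3.366 0.609
vertex 2.017 -3.27 0.313
endloop
endfacet
facet normal -0.648 0.740 -0.182
outer loop
vertex 2.514 -2.958 -0.19
vertex 2.017 -3.27 0.313
vertex 2.902 -2.274 1.211
endloop
endfacet
facet normal 0.061 -0.874 -0.482
outer loop
vertex 2.017 -3.27 0.313
vertex 2.978 -3.366 0.609
vertex 2.083 -3.639 0.99
endloop
endfacet
facet normal -0.833 0.447 0.325
outer loop
vertex 2.017 -3.27 0.313
vertex 2.083 -3.639 0.99
vertex 2.902 -2.274 1.211
endloop
endfacet
facet normal 0.061 -0.874 -0.483
outer loop
vertex 2.083 -3.639 0.99
vertex 2.978 -3.366 0.609
vertex 2.674 -3.848 1.443
endloop
endfacet
facet normal -0.551 0.199 0.811
outer loop
vertex 2.083 -3.639 0.99
vertex 2.674 -3.848 1.443
vertex 2.902 -2.274 1.211
endloop
endfacet
facet normal 0.061 -0.874 -0.483
outer loop
vertex 2.674 -3.848 1.443
vertex 2.978 -3.366 0.609
vertex 3.443 -3.774 1.407
endloop
endfacet
facet normal 0.033 0.141 0.989
outer loop
vertex 2.674 -3.848 1.443
vertex 3.443 -3.774 1.407
vertex 2.902 -2.274 1.211
endloop
endfacet

endsolid


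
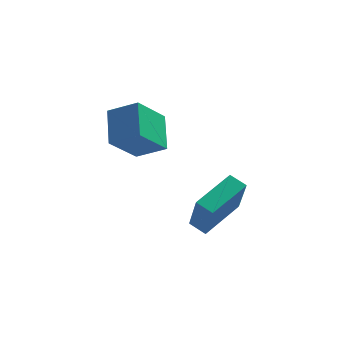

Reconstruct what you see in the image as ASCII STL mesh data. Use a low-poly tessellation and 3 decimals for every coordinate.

solid 
facet normal -0.867 0.168 -0.470
outer loop
vertex -3.603 -1.46 3.829
vertex -2.674 -0.404 2.492
vertex -3.354 -2.915 2.851
endloop
endfacet
facet normal -0.479 -0.545 0.689
outer loop
vertex -2.106 -3.156 3.528
vertex -3.603 -1.46 3.829
vertex -3.354 -2.915 2.851
endloop
endfacet
facet normal -0.867 0.168 -0.470
outer loop
vertex -3.354 -2.915 2.851
vertex -2.674 -0.404 2.492
vertex -2.426 -1.858 1.515
endloop
endfacet
facet normal 0.141 -0.822 -0.552
outer loop
vertex -2.426 -1.858 1.515
vertex -2.106 -3.156 3.528
vertex -3.354 -2.915 2.851
endloop
endfacet
facet normal -0.141 0.822 0.552
outer loop
vertex -3.603 -1.46 3.829
vertex -1.426 -0.645 3.169
vertex -2.674 -0.404 2.492
endloop
endfacet
facet normal -0.478 -0.545 0.689
outer loop
vertex -2.354 -1.702 4.505
vertex -3.603 -1.46 3.829
vertex -2.106 -3.156 3.528
endloop
endfacet
facet normal -0.140 0.822 0.553
outer loop
vertex -2.354 -1.702 4.505
vertex -1.426 -0.645 3.169
vertex -3.603 -1.46 3.829
endloop
endfacet
facet normal 0.479 0.544 -0.689
outer loop
vertex -2.674 -0.404 2.492
vertex -1.426 -0.645 3.169
vertex -2.426 -1.858 1.515
endloop
endfacet
facet normal 0.140 -0.822 -0.552
outer loop
vertex -1.177 -2.1 2.191
vertex -2.106 -3.156 3.528
vertex -2.426 -1.858 1.515
endloop
endfacet
facet normal 0.478 0.545 -0.689
outer loop
vertex -2.426 -1.858 1.515
vertex -1.426 -0.645 3.169
vertex -1.177 -2.1 2.191
endloop
endfacet
facet normal 0.867 -0.168 0.470
outer loop
vertex -1.177 -2.1 2.191
vertex -2.354 -1.702 4.505
vertex -2.106 -3.156 3.528
endloop
endfacet
facet normal 0.867 -0.167 0.470
outer loop
vertex -1.426 -0.645 3.169
vertex -2.354 -1.702 4.505
vertex -1.177 -2.1 2.191
endloop
endfacet
facet normal -0.559 -0.776 -0.292
outer loop
vertex 0.788 -3.955 -0.188
vertex 0.105 -3.583 0.131
vertex 0.434 -2.994 -2.067
endloop
endfacet
facet normal 0.812 -0.443 -0.380
outer loop
vertex 1.615 -1.357 -1.451
vertex 0.788 -3.955 -0.188
vertex 0.434 -2.994 -2.067
endloop
endfacet
facet normal -0.560 -0.776 -0.292
outer loop
vertex 0.434 -2.994 -2.067
vertex 0.105 -3.583 0.131
vertex -0.248 -2.622 -1.748
endloop
endfacet
facet normal -0.165 0.450 -0.878
outer loop
vertex -0.248 -2.622 -1.748
vertex 1.615 -1.357 -1.451
vertex 0.434 -2.994 -2.067
endloop
endfacet
facet normal 0.165 -0.450 0.878
outer loop
vertex 0.788 -3.955 -0.188
vertex 1.286 -1.946 0.747
vertex 0.105 -3.583 0.131
endloop
endfacet
facet normal 0.812 -0.443 -0.379
outer loop
vertex 1.968 -2.318 0.428
vertex 0.788 -3.955 -0.188
vertex 1.615 -1.357 -1.451
endloop
endfacet
facet normal 0.165 -0.450 0.878
outer loop
vertex 1.968 -2.318 0.428
vertex 1.286 -1.946 0.747
vertex 0.788 -3.955 -0.188
endloop
endfacet
facet normal -0.812 0.443 0.379
outer loop
vertex 0.105 -3.583 0.131
vertex 1.286 -1.946 0.747
vertex -0.248 -2.622 -1.748
endloop
endfacet
facet normal -0.165 0.449 -0.878
outer loop
vertex 0.932 -0.985 -1.132
vertex 1.615 -1.357 -1.451
vertex -0.248 -2.622 -1.748
endloop
endfacet
facet normal -0.812 0.443 0.379
outer loop
vertex -0.248 -2.622 -1.748
vertex 1.286 -1.946 0.747
vertex 0.932 -0.985 -1.132
endloop
endfacet
facet normal 0.559 0.776 0.292
outer loop
vertex 0.932 -0.985 -1.132
vertex 1.968 -2.318 0.428
vertex 1.615 -1.357 -1.451
endloop
endfacet
facet normal 0.560 0.776 0.291
outer loop
vertex 1.286 -1.946 0.747
vertex 1.968 -2.318 0.428
vertex 0.932 -0.985 -1.132
endloop
endfacet

endsolid


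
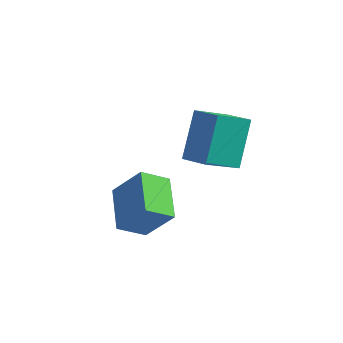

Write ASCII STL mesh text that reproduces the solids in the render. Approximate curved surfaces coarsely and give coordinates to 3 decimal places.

solid 
facet normal -0.637 -0.536 0.554
outer loop
vertex 0.594 -3.804 -2.108
vertex -0.301 -2.199 -1.586
vertex -0.513 -3.959 -3.531
endloop
endfacet
facet normal 0.469 -0.840 -0.273
outer loop
vertex 0.341 -3.241 -4.274
vertex 0.594 -3.804 -2.108
vertex -0.513 -3.959 -3.531
endloop
endfacet
facet normal -0.638 -0.535 0.554
outer loop
vertex -0.513 -3.959 -3.531
vertex -0.301 -2.199 -1.586
vertex -1.408 -2.354 -3.01
endloop
endfacet
facet normal -0.612 -0.086 -0.786
outer loop
vertex -1.408 -2.354 -3.01
vertex 0.341 -3.241 -4.274
vertex -0.513 -3.959 -3.531
endloop
endfacet
facet normal 0.612 0.086 0.786
outer loop
vertex 0.594 -3.804 -2.108
vertex 0.553 -1.481 -2.329
vertex -0.301 -2.199 -1.586
endloop
endfacet
facet normal 0.469 -0.840 -0.273
outer loop
vertex 1.448 -3.086 -2.85
vertex 0.594 -3.804 -2.108
vertex 0.341 -3.241 -4.274
endloop
endfacet
facet normal 0.611 0.086 0.787
outer loop
vertex 1.448 -3.086 -2.85
vertex 0.553 -1.481 -2.329
vertex 0.594 -3.804 -2.108
endloop
endfacet
facet normal -0.469 0.840 0.273
outer loop
vertex -0.301 -2.199 -1.586
vertex 0.553 -1.481 -2.329
vertex -1.408 -2.354 -3.01
endloop
endfacet
facet normal -0.612 -0.085 -0.787
outer loop
vertex -0.554 -1.636 -3.752
vertex 0.341 -3.241 -4.274
vertex -1.408 -2.354 -3.01
endloop
endfacet
facet normal -0.469 0.840 0.273
outer loop
vertex -1.408 -2.354 -3.01
vertex 0.553 -1.481 -2.329
vertex -0.554 -1.636 -3.752
endloop
endfacet
facet normal 0.637 0.536 -0.554
outer loop
vertex -0.554 -1.636 -3.752
vertex 1.448 -3.086 -2.85
vertex 0.341 -3.241 -4.274
endloop
endfacet
facet normal 0.637 0.535 -0.554
outer loop
vertex 0.553 -1.481 -2.329
vertex 1.448 -3.086 -2.85
vertex -0.554 -1.636 -3.752
endloop
endfacet
facet normal -0.880 0.330 -0.342
outer loop
vertex 1.365 -2.214 -0.145
vertex 1.252 -0.822 1.489
vertex 2.206 -0.992 -1.129
endloop
endfacet
facet normal 0.052 -0.648 -0.760
outer loop
vertex 3.288 -1.398 -0.709
vertex 1.365 -2.214 -0.145
vertex 2.206 -0.992 -1.129
endloop
endfacet
facet normal -0.880 0.330 -0.342
outer loop
vertex 2.206 -0.992 -1.129
vertex 1.252 -0.822 1.489
vertex 2.093 0.4 0.505
endloop
endfacet
facet normal 0.472 0.687 -0.552
outer loop
vertex 2.093 0.4 0.505
vertex 3.288 -1.398 -0.709
vertex 2.206 -0.992 -1.129
endloop
endfacet
facet normal -0.472 -0.687 0.552
outer loop
vertex 1.365 -2.214 -0.145
vertex 2.334 -1.228 1.909
vertex 1.252 -0.822 1.489
endloop
endfacet
facet normal 0.052 -0.648 -0.760
outer loop
vertex 2.447 -2.62 0.275
vertex 1.365 -2.214 -0.145
vertex 3.288 -1.398 -0.709
endloop
endfacet
facet normal -0.472 -0.687 0.552
outer loop
vertex 2.447 -2.62 0.275
vertex 2.334 -1.228 1.909
vertex 1.365 -2.214 -0.145
endloop
endfacet
facet normal -0.052 0.648 0.760
outer loop
vertex 1.252 -0.822 1.489
vertex 2.334 -1.228 1.909
vertex 2.093 0.4 0.505
endloop
endfacet
facet normal 0.472 0.687 -0.552
outer loop
vertex 3.175 -0.006 0.925
vertex 3.288 -1.398 -0.709
vertex 2.093 0.4 0.505
endloop
endfacet
facet normal -0.052 0.648 0.760
outer loop
vertex 2.093 0.4 0.505
vertex 2.334 -1.228 1.909
vertex 3.175 -0.006 0.925
endloop
endfacet
facet normal 0.880 -0.330 0.342
outer loop
vertex 3.175 -0.006 0.925
vertex 2.447 -2.62 0.275
vertex 3.288 -1.398 -0.709
endloop
endfacet
facet normal 0.880 -0.330 0.342
outer loop
vertex 2.334 -1.228 1.909
vertex 2.447 -2.62 0.275
vertex 3.175 -0.006 0.925
endloop
endfacet

endsolid


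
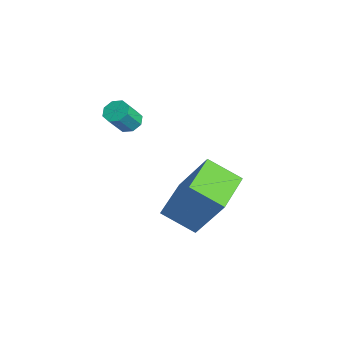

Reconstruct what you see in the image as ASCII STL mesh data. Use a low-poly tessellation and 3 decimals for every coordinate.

solid 
facet normal -0.430 -0.348 -0.833
outer loop
vertex 2.971 0.967 -1.147
vertex 1.479 2.087 -0.845
vertex 3.628 2.057 -1.942
endloop
endfacet
facet normal 0.790 -0.592 -0.160
outer loop
vertex 4.561 2.813 -0.135
vertex 2.971 0.967 -1.147
vertex 3.628 2.057 -1.942
endloop
endfacet
facet normal -0.430 -0.349 -0.833
outer loop
vertex 3.628 2.057 -1.942
vertex 1.479 2.087 -0.845
vertex 2.135 3.176 -1.64
endloop
endfacet
facet normal 0.437 0.727 -0.530
outer loop
vertex 2.135 3.176 -1.64
vertex 4.561 2.813 -0.135
vertex 3.628 2.057 -1.942
endloop
endfacet
facet normal -0.438 -0.726 0.530
outer loop
vertex 2.971 0.967 -1.147
vertex 2.412 2.843 0.962
vertex 1.479 2.087 -0.845
endloop
endfacet
facet normal 0.790 -0.592 -0.160
outer loop
vertex 3.905 1.724 0.66
vertex 2.971 0.967 -1.147
vertex 4.561 2.813 -0.135
endloop
endfacet
facet normal -0.437 -0.726 0.530
outer loop
vertex 3.905 1.724 0.66
vertex 2.412 2.843 0.962
vertex 2.971 0.967 -1.147
endloop
endfacet
facet normal -0.790 0.592 0.160
outer loop
vertex 1.479 2.087 -0.845
vertex 2.412 2.843 0.962
vertex 2.135 3.176 -1.64
endloop
endfacet
facet normal 0.438 0.726 -0.530
outer loop
vertex 3.069 3.933 0.167
vertex 4.561 2.813 -0.135
vertex 2.135 3.176 -1.64
endloop
endfacet
facet normal -0.790 0.593 0.160
outer loop
vertex 2.135 3.176 -1.64
vertex 2.412 2.843 0.962
vertex 3.069 3.933 0.167
endloop
endfacet
facet normal 0.430 0.349 0.833
outer loop
vertex 3.069 3.933 0.167
vertex 3.905 1.724 0.66
vertex 4.561 2.813 -0.135
endloop
endfacet
facet normal 0.430 0.349 0.833
outer loop
vertex 2.412 2.843 0.962
vertex 3.905 1.724 0.66
vertex 3.069 3.933 0.167
endloop
endfacet
facet normal -0.356 0.529 -0.770
outer loop
vertex 1.758 0.634 2.71
vertex 1.344 0.321 2.686
vertex 1.457 0.762 2.937
endloop
endfacet
facet normal 0.549 0.786 0.285
outer loop
vertex 1.758 0.634 2.71
vertex 1.457 0.762 2.937
vertex 2.15 0.053 3.558
endloop
endfacet
facet normal 0.547 0.786 0.287
outer loop
vertex 2.15 0.053 3.558
vertex 1.457 0.762 2.937
vertex 1.849 0.18 3.784
endloop
endfacet
facet normal 0.356 -0.528 0.771
outer loop
vertex 2.15 0.053 3.558
vertex 1.849 0.18 3.784
vertex 1.736 -0.261 3.534
endloop
endfacet
facet normal -0.357 0.529 -0.770
outer loop
vertex 1.457 0.762 2.937
vertex 1.344 0.321 2.686
vertex 1.09 0.631 3.017
endloop
endfacet
facet normal -0.147 0.782 0.606
outer loop
vertex 1.457 0.762 2.937
vertex 1.09 0.631 3.017
vertex 1.849 0.18 3.784
endloop
endfacet
facet normal -0.146 0.783 0.605
outer loop
vertex 1.849 0.18 3.784
vertex 1.09 0.631 3.017
vertex 1.482 0.05 3.864
endloop
endfacet
facet normal 0.355 -0.528 0.771
outer loop
vertex 1.849 0.18 3.784
vertex 1.482 0.05 3.864
vertex 1.736 -0.261 3.534
endloop
endfacet
facet normal -0.356 0.530 -0.770
outer loop
vertex 1.09 0.631 3.017
vertex 1.344 0.321 2.686
vertex 0.872 0.319 2.903
endloop
endfacet
facet normal -0.757 0.320 0.570
outer loop
vertex 1.09 0.631 3.017
vertex 0.872 0.319 2.903
vertex 1.482 0.05 3.864
endloop
endfacet
facet normal -0.756 0.323 0.570
outer loop
vertex 1.482 0.05 3.864
vertex 0.872 0.319 2.903
vertex 1.263 -0.263 3.751
endloop
endfacet
facet normal 0.356 -0.528 0.771
outer loop
vertex 1.482 0.05 3.864
vertex 1.263 -0.263 3.751
vertex 1.736 -0.261 3.534
endloop
endfacet
facet normal -0.356 0.529 -0.770
outer loop
vertex 0.872 0.319 2.903
vertex 1.344 0.321 2.686
vertex 0.93 0.007 2.662
endloop
endfacet
facet normal -0.923 -0.327 0.201
outer loop
vertex 0.872 0.319 2.903
vertex 0.93 0.007 2.662
vertex 1.263 -0.263 3.751
endloop
endfacet
facet normal -0.922 -0.330 0.200
outer loop
vertex 1.263 -0.263 3.751
vertex 0.93 0.007 2.662
vertex 1.322 -0.574 3.51
endloop
endfacet
facet normal 0.356 -0.529 0.770
outer loop
vertex 1.263 -0.263 3.751
vertex 1.322 -0.574 3.51
vertex 1.736 -0.261 3.534
endloop
endfacet
facet normal -0.356 0.528 -0.771
outer loop
vertex 0.93 0.007 2.662
vertex 1.344 0.321 2.686
vertex 1.231 -0.12 2.436
endloop
endfacet
facet normal -0.547 -0.787 -0.286
outer loop
vertex 0.93 0.007 2.662
vertex 1.231 -0.12 2.436
vertex 1.322 -0.574 3.51
endloop
endfacet
facet normal -0.549 -0.785 -0.285
outer loop
vertex 1.322 -0.574 3.51
vertex 1.231 -0.12 2.436
vertex 1.623 -0.702 3.283
endloop
endfacet
facet normal 0.356 -0.529 0.770
outer loop
vertex 1.322 -0.574 3.51
vertex 1.623 -0.702 3.283
vertex 1.736 -0.261 3.534
endloop
endfacet
facet normal -0.355 0.528 -0.771
outer loop
vertex 1.231 -0.12 2.436
vertex 1.344 0.321 2.686
vertex 1.598 0.01 2.356
endloop
endfacet
facet normal 0.145 -0.783 -0.605
outer loop
vertex 1.231 -0.12 2.436
vertex 1.598 0.01 2.356
vertex 1.623 -0.702 3.283
endloop
endfacet
facet normal 0.147 -0.782 -0.605
outer loop
vertex 1.623 -0.702 3.283
vertex 1.598 0.01 2.356
vertex 1.99 -0.571 3.203
endloop
endfacet
facet normal 0.357 -0.529 0.770
outer loop
vertex 1.623 -0.702 3.283
vertex 1.99 -0.571 3.203
vertex 1.736 -0.261 3.534
endloop
endfacet
facet normal -0.356 0.528 -0.771
outer loop
vertex 1.598 0.01 2.356
vertex 1.344 0.321 2.686
vertex 1.817 0.323 2.469
endloop
endfacet
facet normal 0.755 -0.322 -0.571
outer loop
vertex 1.598 0.01 2.356
vertex 1.817 0.323 2.469
vertex 1.99 -0.571 3.203
endloop
endfacet
facet normal 0.757 -0.321 -0.569
outer loop
vertex 1.99 -0.571 3.203
vertex 1.817 0.323 2.469
vertex 2.208 -0.259 3.317
endloop
endfacet
facet normal 0.356 -0.530 0.770
outer loop
vertex 1.99 -0.571 3.203
vertex 2.208 -0.259 3.317
vertex 1.736 -0.261 3.534
endloop
endfacet
facet normal -0.356 0.529 -0.770
outer loop
vertex 1.817 0.323 2.469
vertex 1.344 0.321 2.686
vertex 1.758 0.634 2.71
endloop
endfacet
facet normal 0.923 0.330 -0.199
outer loop
vertex 1.817 0.323 2.469
vertex 1.758 0.634 2.71
vertex 2.208 -0.259 3.317
endloop
endfacet
facet normal 0.923 0.328 -0.202
outer loop
vertex 2.208 -0.259 3.317
vertex 1.758 0.634 2.71
vertex 2.15 0.053 3.558
endloop
endfacet
facet normal 0.356 -0.529 0.770
outer loop
vertex 2.208 -0.259 3.317
vertex 2.15 0.053 3.558
vertex 1.736 -0.261 3.534
endloop
endfacet

endsolid
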